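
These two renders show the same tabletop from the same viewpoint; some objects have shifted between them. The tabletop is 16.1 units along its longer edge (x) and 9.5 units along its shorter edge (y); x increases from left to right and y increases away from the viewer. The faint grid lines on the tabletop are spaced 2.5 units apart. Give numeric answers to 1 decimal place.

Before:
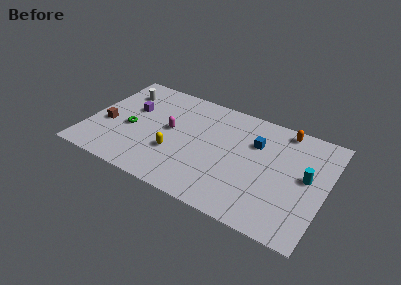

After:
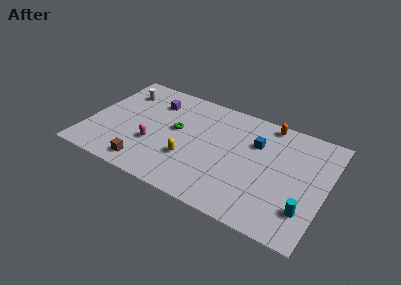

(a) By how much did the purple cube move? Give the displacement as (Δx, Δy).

(1.4, 1.3)

From the two frames, the purple cube sits at roughly (2.7, 5.9) before and (4.1, 7.2) after.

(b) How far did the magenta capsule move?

2.0

From (5.5, 5.1) to (4.6, 3.3), the magenta capsule covered √(0.9² + 1.8²) ≈ 2.0 units.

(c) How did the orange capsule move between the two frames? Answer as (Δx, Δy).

(-1.1, 0.1)

The orange capsule was at about (12.9, 8.5) and moved to about (11.8, 8.6).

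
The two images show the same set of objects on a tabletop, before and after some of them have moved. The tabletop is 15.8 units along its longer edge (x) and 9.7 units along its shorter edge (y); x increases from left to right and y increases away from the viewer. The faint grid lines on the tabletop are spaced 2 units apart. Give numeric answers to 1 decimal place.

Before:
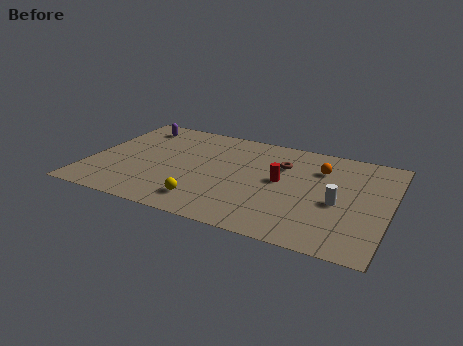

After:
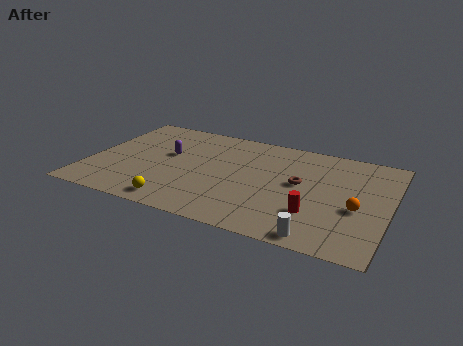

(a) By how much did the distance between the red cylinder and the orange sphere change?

-0.3

They were about 2.7 units apart before and 2.4 after — 0.3 units closer together.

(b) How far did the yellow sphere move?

1.5

The yellow sphere was near (6.5, 1.8) before and (5.1, 1.2) after, so it travelled √(1.4² + 0.6²) ≈ 1.5 units.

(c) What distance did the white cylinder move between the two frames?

3.4

The white cylinder was near (13.2, 4.2) before and (12.5, 0.9) after, so it travelled √(0.7² + 3.3²) ≈ 3.4 units.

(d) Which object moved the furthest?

the orange sphere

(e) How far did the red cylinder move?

3.1

The red cylinder moved from about (10.1, 5.2) to (12.1, 2.8), a distance of √(2.0² + 2.4²) ≈ 3.1.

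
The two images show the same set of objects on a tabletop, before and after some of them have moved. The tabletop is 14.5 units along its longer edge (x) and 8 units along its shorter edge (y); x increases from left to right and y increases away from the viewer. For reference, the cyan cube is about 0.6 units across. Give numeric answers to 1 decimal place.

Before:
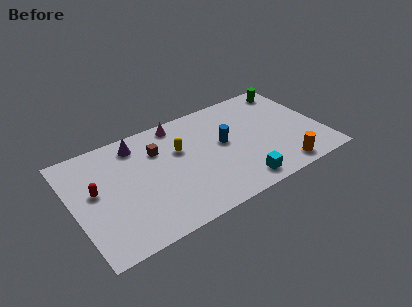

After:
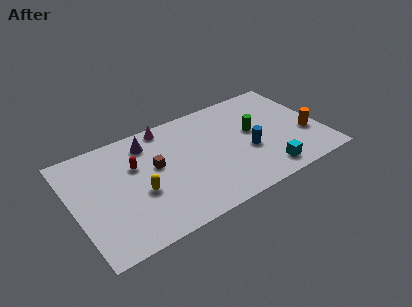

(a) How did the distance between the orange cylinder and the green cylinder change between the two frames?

-2.7

They were about 6.1 units apart before and 3.4 after — 2.7 units closer together.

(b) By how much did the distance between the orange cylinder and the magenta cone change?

+0.9

Before: roughly 8.0 units apart; after: 8.9. That's 0.9 units further apart.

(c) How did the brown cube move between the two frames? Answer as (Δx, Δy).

(-0.3, -1.1)

The brown cube was at about (5.1, 5.7) and moved to about (4.8, 4.6).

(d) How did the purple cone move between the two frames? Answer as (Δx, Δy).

(0.6, -0.2)

The purple cone was at about (4.0, 6.7) and moved to about (4.6, 6.5).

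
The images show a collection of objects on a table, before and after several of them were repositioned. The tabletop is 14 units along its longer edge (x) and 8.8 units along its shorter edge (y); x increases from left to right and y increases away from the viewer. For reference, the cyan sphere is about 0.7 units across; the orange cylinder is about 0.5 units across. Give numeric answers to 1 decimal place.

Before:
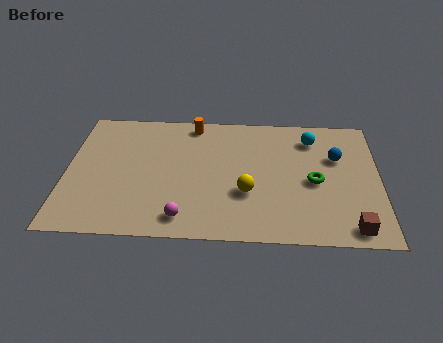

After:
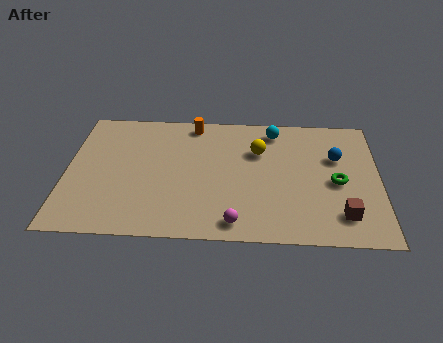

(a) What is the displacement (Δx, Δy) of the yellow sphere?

(0.5, 2.9)

The yellow sphere started near (8.1, 3.1) and ended near (8.6, 6.0).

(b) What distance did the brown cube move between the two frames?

0.9

The brown cube moved from about (12.7, 1.0) to (12.3, 1.8), a distance of √(0.4² + 0.8²) ≈ 0.9.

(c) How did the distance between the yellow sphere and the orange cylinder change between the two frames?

-1.8

The distance was about 5.3 in the first image and 3.5 in the second, so they moved 1.8 units closer together.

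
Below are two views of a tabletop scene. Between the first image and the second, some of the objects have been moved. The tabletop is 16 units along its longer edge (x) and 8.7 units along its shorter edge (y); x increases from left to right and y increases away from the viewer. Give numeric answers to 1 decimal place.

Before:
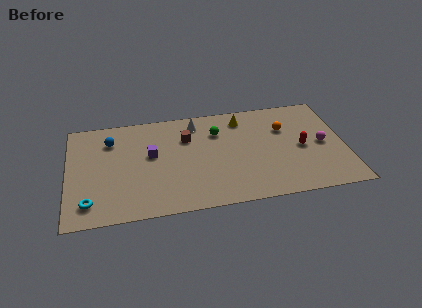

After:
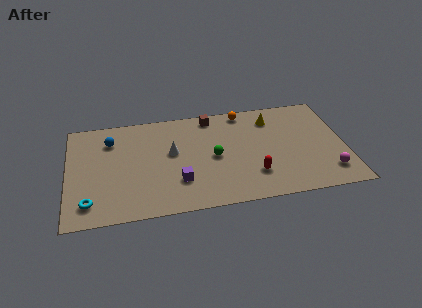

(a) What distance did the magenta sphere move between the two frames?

2.4

From (14.7, 4.2) to (14.9, 1.8), the magenta sphere covered √(0.2² + 2.4²) ≈ 2.4 units.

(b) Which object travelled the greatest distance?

the red capsule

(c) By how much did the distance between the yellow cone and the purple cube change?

+1.3

They were about 5.8 units apart before and 7.1 after — 1.3 units further apart.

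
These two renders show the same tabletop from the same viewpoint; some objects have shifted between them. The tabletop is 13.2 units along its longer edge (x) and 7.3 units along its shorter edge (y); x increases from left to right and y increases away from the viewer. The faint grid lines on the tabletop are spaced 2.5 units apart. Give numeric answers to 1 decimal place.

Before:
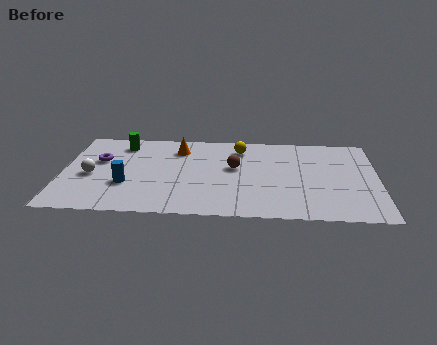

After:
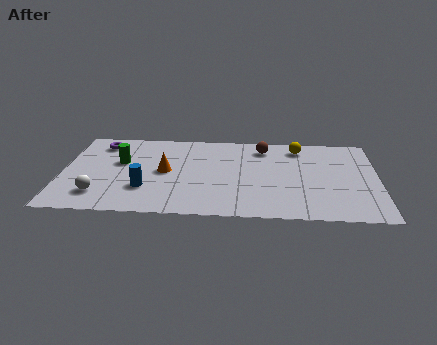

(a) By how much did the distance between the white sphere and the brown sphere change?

+2.0

Before: roughly 6.1 units apart; after: 8.1. That's 2.0 units further apart.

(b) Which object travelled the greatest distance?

the yellow sphere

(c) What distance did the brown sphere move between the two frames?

2.2

The brown sphere moved from about (7.2, 4.2) to (8.4, 6.0), a distance of √(1.2² + 1.8²) ≈ 2.2.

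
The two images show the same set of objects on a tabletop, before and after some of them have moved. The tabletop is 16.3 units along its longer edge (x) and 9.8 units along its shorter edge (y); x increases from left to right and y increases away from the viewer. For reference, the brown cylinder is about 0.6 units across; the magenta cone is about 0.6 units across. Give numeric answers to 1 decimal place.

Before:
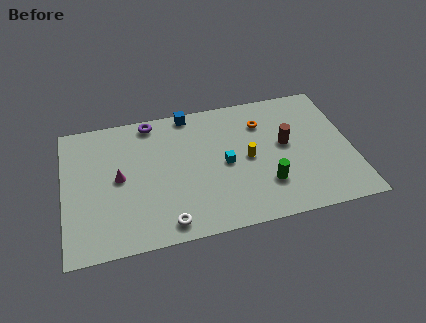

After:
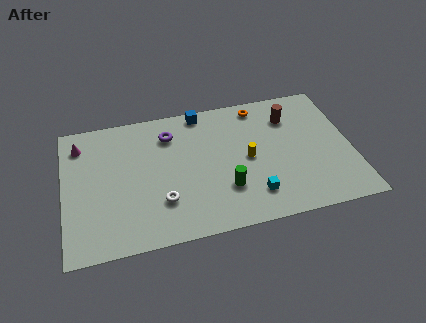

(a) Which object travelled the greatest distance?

the magenta cone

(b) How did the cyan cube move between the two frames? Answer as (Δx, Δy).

(1.4, -2.6)

The cyan cube was at about (9.1, 4.7) and moved to about (10.5, 2.1).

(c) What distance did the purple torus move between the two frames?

1.6

From (5.1, 8.8) to (6.1, 7.6), the purple torus covered √(1.0² + 1.2²) ≈ 1.6 units.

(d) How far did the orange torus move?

1.3

The orange torus moved from about (11.4, 7.3) to (11.3, 8.6), a distance of √(0.1² + 1.3²) ≈ 1.3.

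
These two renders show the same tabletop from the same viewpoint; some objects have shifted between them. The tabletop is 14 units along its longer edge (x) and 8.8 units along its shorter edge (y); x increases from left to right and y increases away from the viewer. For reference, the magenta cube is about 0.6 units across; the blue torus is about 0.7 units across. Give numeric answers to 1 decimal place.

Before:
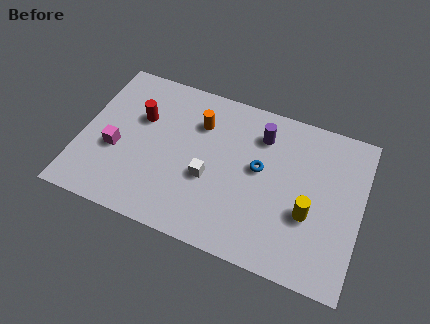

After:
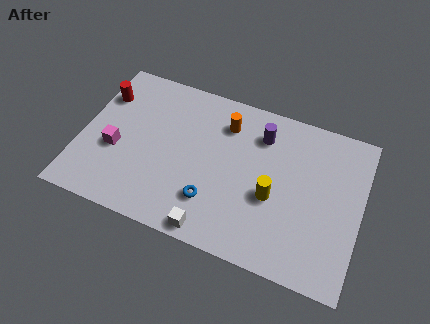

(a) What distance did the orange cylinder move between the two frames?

1.4

From (5.7, 6.4) to (7.0, 6.8), the orange cylinder covered √(1.3² + 0.4²) ≈ 1.4 units.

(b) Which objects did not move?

the magenta cube and the purple cylinder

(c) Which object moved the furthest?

the blue torus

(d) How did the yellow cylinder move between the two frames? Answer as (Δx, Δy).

(-1.8, 0.3)

The yellow cylinder was at about (11.5, 3.3) and moved to about (9.7, 3.6).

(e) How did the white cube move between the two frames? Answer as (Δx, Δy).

(0.5, -2.7)

The white cube started near (6.5, 3.5) and ended near (7.0, 0.8).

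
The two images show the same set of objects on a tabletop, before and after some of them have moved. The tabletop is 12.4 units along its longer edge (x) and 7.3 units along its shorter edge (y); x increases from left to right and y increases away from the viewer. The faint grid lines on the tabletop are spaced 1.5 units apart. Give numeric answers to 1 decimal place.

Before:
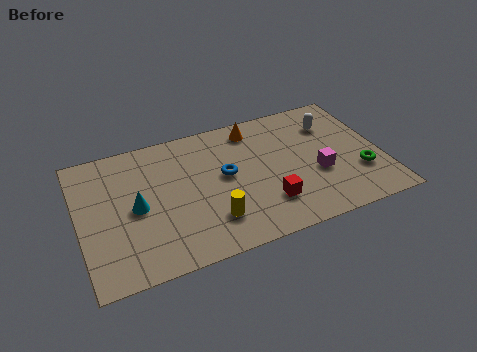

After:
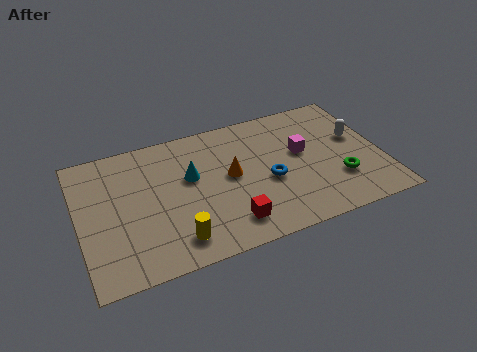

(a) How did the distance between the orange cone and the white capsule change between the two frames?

+2.0

Before: roughly 3.3 units apart; after: 5.3. That's 2.0 units further apart.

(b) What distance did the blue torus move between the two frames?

1.9

From (6.0, 4.0) to (7.7, 3.1), the blue torus covered √(1.7² + 0.9²) ≈ 1.9 units.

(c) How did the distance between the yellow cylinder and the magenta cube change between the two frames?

+1.6

They were about 4.6 units apart before and 6.2 after — 1.6 units further apart.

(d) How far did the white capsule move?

1.4

The white capsule was near (10.6, 5.4) before and (11.5, 4.3) after, so it travelled √(0.9² + 1.1²) ≈ 1.4 units.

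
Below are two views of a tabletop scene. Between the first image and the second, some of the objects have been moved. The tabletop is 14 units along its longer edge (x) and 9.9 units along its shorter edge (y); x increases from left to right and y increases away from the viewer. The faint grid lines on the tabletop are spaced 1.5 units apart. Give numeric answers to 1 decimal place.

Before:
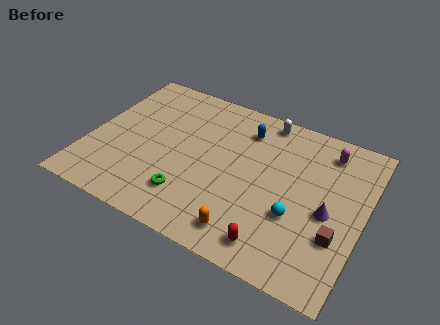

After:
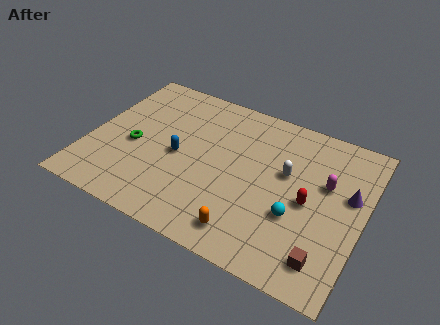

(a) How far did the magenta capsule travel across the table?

2.1

The magenta capsule moved from about (11.8, 8.2) to (12.0, 6.1), a distance of √(0.2² + 2.1²) ≈ 2.1.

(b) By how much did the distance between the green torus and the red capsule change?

+4.4

Before: roughly 4.6 units apart; after: 9.0. That's 4.4 units further apart.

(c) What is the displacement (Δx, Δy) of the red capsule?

(1.3, 3.2)

The red capsule started near (10.0, 1.4) and ended near (11.3, 4.6).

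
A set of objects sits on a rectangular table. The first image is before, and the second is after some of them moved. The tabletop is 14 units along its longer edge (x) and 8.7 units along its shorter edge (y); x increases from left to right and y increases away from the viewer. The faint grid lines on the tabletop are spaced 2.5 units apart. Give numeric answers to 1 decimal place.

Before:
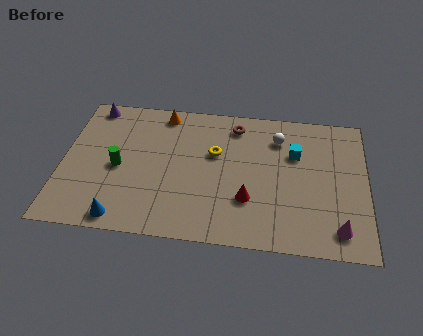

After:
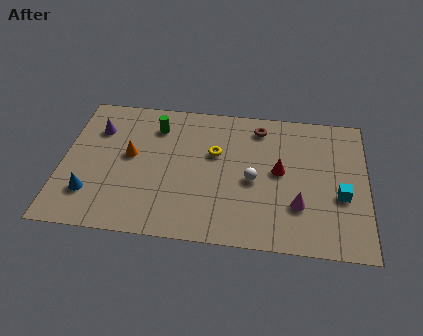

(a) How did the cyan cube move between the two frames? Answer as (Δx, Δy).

(2.1, -2.4)

The cyan cube started near (10.7, 5.8) and ended near (12.8, 3.4).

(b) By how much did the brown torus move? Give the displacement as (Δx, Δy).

(1.1, 0.0)

The brown torus started near (7.9, 7.3) and ended near (9.0, 7.3).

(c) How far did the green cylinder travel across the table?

3.2

The green cylinder was near (2.6, 4.0) before and (4.2, 6.8) after, so it travelled √(1.6² + 2.8²) ≈ 3.2 units.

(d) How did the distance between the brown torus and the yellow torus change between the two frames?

+0.7

Before: roughly 2.1 units apart; after: 2.8. That's 0.7 units further apart.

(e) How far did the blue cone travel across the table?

2.0

From (2.9, 0.9) to (1.4, 2.2), the blue cone covered √(1.5² + 1.3²) ≈ 2.0 units.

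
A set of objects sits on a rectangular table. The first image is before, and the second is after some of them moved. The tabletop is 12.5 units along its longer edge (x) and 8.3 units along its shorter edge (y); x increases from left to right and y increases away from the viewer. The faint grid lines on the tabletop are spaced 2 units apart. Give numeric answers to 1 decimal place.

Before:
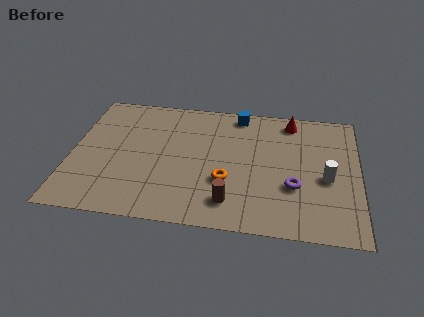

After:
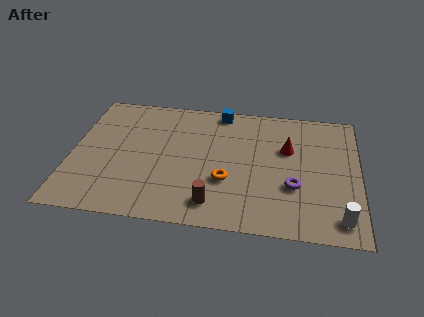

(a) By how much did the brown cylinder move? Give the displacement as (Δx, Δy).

(-0.7, -0.2)

From the two frames, the brown cylinder sits at roughly (7.0, 1.6) before and (6.3, 1.4) after.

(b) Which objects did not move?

the orange torus and the purple torus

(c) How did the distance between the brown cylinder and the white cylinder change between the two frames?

+0.8

They were about 4.6 units apart before and 5.4 after — 0.8 units further apart.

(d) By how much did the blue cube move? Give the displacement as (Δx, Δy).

(-0.8, 0.1)

From the two frames, the blue cube sits at roughly (7.2, 7.4) before and (6.4, 7.5) after.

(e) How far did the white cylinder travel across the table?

2.5

From (11.1, 3.6) to (11.7, 1.2), the white cylinder covered √(0.6² + 2.4²) ≈ 2.5 units.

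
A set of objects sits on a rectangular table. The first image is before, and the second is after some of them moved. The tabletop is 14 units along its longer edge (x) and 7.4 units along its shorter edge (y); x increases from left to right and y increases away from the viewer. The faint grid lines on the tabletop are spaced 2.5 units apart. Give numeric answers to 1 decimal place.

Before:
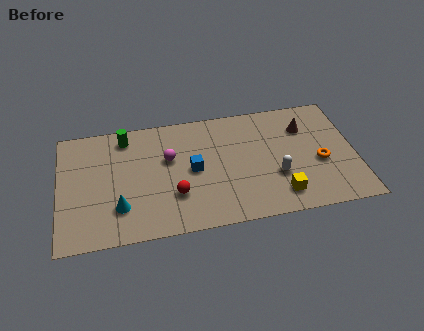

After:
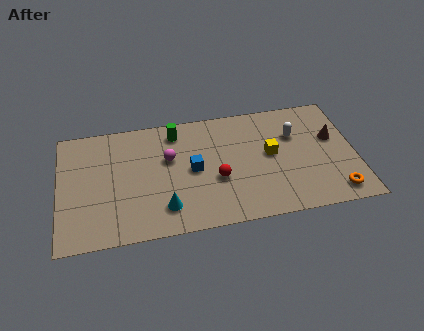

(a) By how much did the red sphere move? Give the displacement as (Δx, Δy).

(2.0, 0.6)

The red sphere was at about (5.4, 2.3) and moved to about (7.4, 2.9).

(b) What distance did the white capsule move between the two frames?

2.6

The white capsule was near (10.2, 2.6) before and (11.2, 5.0) after, so it travelled √(1.0² + 2.4²) ≈ 2.6 units.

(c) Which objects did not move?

the blue cube and the magenta sphere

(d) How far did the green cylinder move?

2.4

From (3.2, 6.3) to (5.6, 6.2), the green cylinder covered √(2.4² + 0.1²) ≈ 2.4 units.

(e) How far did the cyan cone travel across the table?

2.1

The cyan cone moved from about (2.8, 2.0) to (4.9, 1.6), a distance of √(2.1² + 0.4²) ≈ 2.1.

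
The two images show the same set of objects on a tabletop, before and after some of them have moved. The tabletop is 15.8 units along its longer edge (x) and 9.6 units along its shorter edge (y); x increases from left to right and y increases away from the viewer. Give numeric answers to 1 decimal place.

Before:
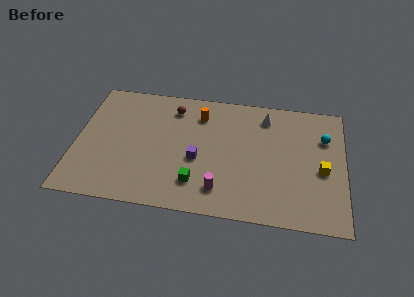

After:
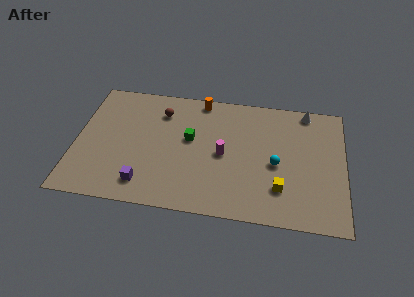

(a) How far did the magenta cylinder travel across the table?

2.7

The magenta cylinder was near (8.6, 1.9) before and (8.7, 4.6) after, so it travelled √(0.1² + 2.7²) ≈ 2.7 units.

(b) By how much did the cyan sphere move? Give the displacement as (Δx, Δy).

(-2.8, -2.4)

The cyan sphere was at about (14.6, 6.7) and moved to about (11.8, 4.3).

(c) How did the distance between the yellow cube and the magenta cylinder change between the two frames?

-2.3

They were about 6.3 units apart before and 4.0 after — 2.3 units closer together.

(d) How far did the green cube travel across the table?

3.3

The green cube moved from about (7.2, 2.2) to (6.7, 5.5), a distance of √(0.5² + 3.3²) ≈ 3.3.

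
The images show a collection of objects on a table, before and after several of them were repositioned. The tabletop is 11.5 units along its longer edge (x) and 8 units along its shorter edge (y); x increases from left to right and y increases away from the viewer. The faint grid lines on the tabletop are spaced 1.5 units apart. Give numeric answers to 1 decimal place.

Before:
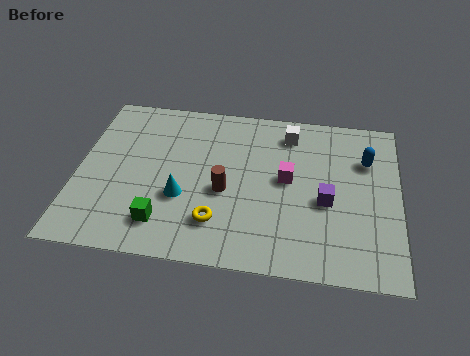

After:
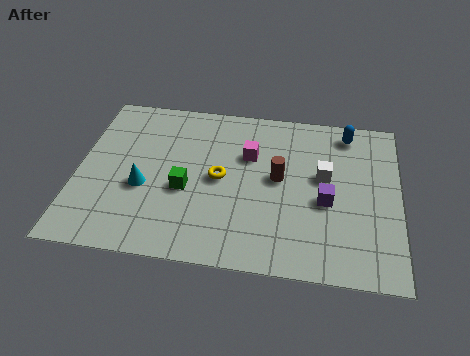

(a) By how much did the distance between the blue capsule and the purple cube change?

+1.0

Before: roughly 2.6 units apart; after: 3.6. That's 1.0 units further apart.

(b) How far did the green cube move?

1.8

The green cube moved from about (3.2, 1.6) to (3.9, 3.3), a distance of √(0.7² + 1.7²) ≈ 1.8.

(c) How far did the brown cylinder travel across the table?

2.1

The brown cylinder was near (5.3, 3.4) before and (7.2, 4.3) after, so it travelled √(1.9² + 0.9²) ≈ 2.1 units.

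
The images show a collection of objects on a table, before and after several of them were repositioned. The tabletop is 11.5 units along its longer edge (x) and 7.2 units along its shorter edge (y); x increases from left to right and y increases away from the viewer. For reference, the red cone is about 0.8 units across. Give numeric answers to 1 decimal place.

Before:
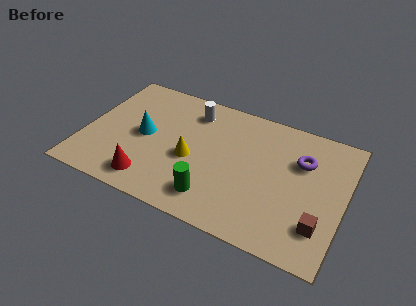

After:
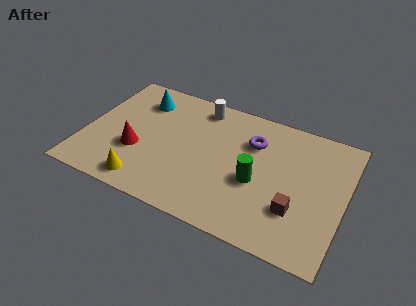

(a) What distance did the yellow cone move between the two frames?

2.8

The yellow cone was near (4.8, 3.1) before and (3.0, 1.0) after, so it travelled √(1.8² + 2.1²) ≈ 2.8 units.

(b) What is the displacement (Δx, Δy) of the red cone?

(-0.8, 1.4)

The red cone was at about (3.2, 1.2) and moved to about (2.4, 2.6).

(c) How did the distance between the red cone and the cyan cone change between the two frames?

+0.5

They were about 2.5 units apart before and 3.0 after — 0.5 units further apart.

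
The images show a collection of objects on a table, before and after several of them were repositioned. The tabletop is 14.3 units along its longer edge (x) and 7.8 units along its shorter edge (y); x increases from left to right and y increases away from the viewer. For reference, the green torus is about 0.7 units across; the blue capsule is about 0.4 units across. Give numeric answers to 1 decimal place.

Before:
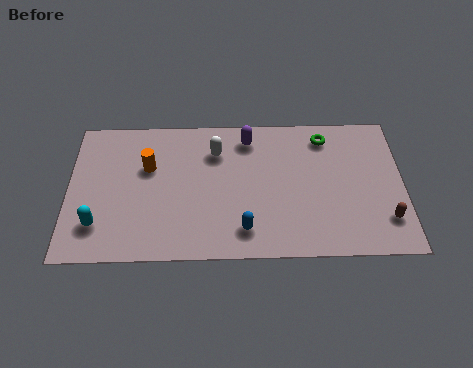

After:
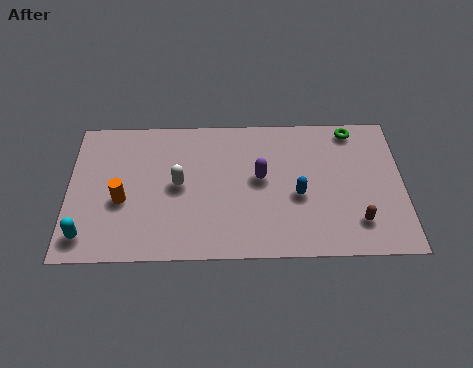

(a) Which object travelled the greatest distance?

the blue capsule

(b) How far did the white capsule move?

2.4

The white capsule was near (6.3, 5.8) before and (4.7, 4.0) after, so it travelled √(1.6² + 1.8²) ≈ 2.4 units.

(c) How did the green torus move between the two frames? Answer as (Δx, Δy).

(1.2, 0.4)

From the two frames, the green torus sits at roughly (11.0, 6.5) before and (12.2, 6.9) after.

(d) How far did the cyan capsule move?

0.8

The cyan capsule moved from about (1.3, 1.9) to (0.8, 1.3), a distance of √(0.5² + 0.6²) ≈ 0.8.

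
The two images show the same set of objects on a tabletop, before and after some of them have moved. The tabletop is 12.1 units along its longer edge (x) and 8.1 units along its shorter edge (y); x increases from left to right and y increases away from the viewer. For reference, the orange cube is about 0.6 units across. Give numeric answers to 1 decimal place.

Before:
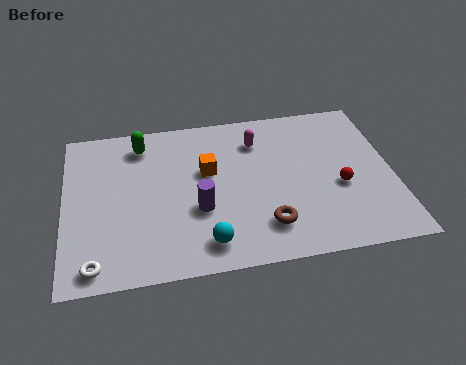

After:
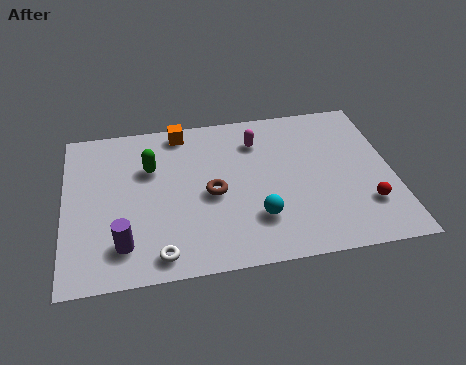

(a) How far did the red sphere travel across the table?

1.4

The red sphere moved from about (10.1, 3.3) to (11.0, 2.2), a distance of √(0.9² + 1.1²) ≈ 1.4.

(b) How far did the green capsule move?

1.3

The green capsule moved from about (2.9, 6.7) to (3.2, 5.4), a distance of √(0.3² + 1.3²) ≈ 1.3.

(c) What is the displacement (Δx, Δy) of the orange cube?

(-0.9, 2.3)

The orange cube started near (5.3, 4.9) and ended near (4.4, 7.2).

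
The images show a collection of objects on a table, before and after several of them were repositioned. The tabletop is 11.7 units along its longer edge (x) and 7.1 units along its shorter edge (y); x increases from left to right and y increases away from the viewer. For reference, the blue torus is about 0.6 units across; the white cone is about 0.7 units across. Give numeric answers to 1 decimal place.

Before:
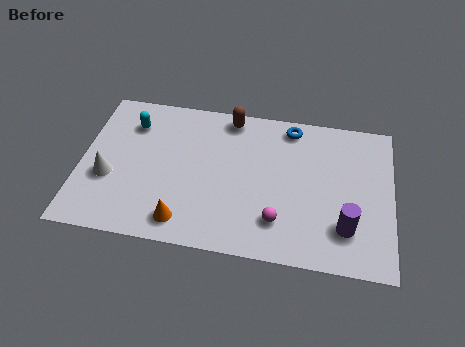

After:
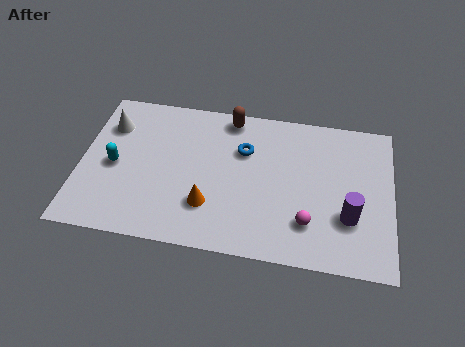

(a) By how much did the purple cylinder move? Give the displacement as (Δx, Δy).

(0.1, 0.5)

The purple cylinder was at about (10.0, 1.8) and moved to about (10.1, 2.3).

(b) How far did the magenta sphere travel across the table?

1.1

From (7.5, 1.7) to (8.6, 1.8), the magenta sphere covered √(1.1² + 0.1²) ≈ 1.1 units.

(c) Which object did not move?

the brown capsule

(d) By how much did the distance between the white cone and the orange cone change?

+1.7

They were about 3.3 units apart before and 5.0 after — 1.7 units further apart.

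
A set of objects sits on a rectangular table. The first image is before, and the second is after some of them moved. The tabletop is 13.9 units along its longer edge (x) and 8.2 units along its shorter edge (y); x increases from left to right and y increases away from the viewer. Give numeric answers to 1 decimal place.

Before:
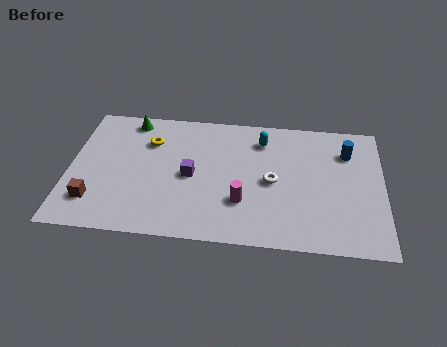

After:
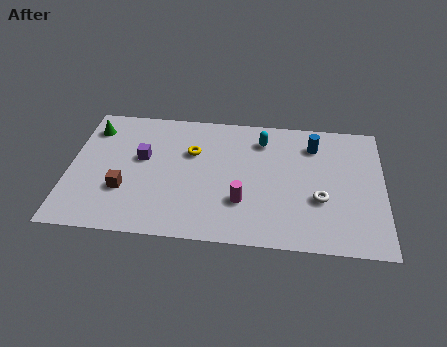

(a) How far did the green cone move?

1.8

The green cone moved from about (2.6, 7.2) to (0.9, 6.5), a distance of √(1.7² + 0.7²) ≈ 1.8.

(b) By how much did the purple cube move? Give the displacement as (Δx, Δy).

(-2.2, 0.9)

From the two frames, the purple cube sits at roughly (5.4, 3.9) before and (3.2, 4.8) after.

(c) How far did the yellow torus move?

2.0

The yellow torus moved from about (3.5, 5.9) to (5.4, 5.4), a distance of √(1.9² + 0.5²) ≈ 2.0.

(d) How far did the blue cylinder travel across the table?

1.5

The blue cylinder was near (12.3, 6.1) before and (10.8, 6.4) after, so it travelled √(1.5² + 0.3²) ≈ 1.5 units.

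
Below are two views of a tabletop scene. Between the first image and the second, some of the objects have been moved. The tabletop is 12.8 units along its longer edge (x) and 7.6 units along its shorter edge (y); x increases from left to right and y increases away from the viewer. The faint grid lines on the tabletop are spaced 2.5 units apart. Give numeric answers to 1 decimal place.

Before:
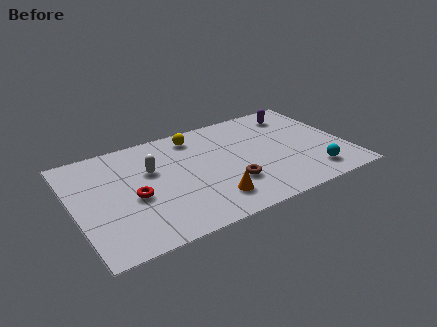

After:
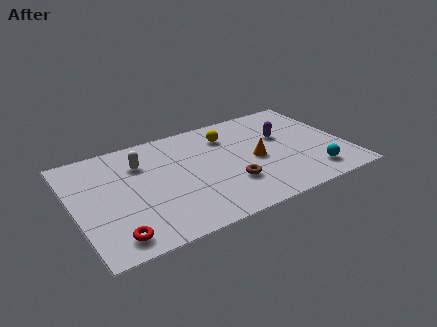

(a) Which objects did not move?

the cyan sphere and the brown torus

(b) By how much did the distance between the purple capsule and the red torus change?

+0.5

They were about 8.7 units apart before and 9.2 after — 0.5 units further apart.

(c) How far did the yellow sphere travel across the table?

1.6

The yellow sphere moved from about (6.0, 6.4) to (7.5, 5.8), a distance of √(1.5² + 0.6²) ≈ 1.6.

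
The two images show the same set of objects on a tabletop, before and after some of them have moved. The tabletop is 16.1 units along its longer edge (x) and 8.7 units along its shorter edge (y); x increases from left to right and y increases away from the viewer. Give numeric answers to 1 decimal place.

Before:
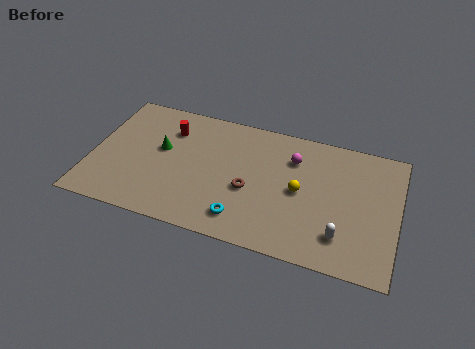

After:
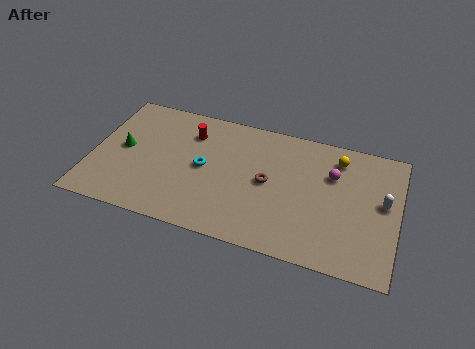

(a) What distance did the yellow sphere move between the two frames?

3.3

The yellow sphere moved from about (11.0, 4.3) to (12.8, 7.1), a distance of √(1.8² + 2.8²) ≈ 3.3.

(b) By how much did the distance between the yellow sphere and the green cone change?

+4.1

Before: roughly 7.4 units apart; after: 11.5. That's 4.1 units further apart.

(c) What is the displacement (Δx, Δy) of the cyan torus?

(-2.3, 2.8)

The cyan torus started near (8.2, 1.6) and ended near (5.9, 4.4).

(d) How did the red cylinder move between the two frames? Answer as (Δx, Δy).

(1.1, 0.1)

The red cylinder started near (3.9, 6.5) and ended near (5.0, 6.6).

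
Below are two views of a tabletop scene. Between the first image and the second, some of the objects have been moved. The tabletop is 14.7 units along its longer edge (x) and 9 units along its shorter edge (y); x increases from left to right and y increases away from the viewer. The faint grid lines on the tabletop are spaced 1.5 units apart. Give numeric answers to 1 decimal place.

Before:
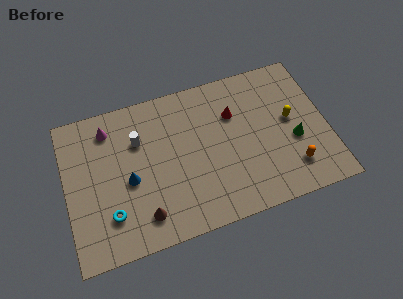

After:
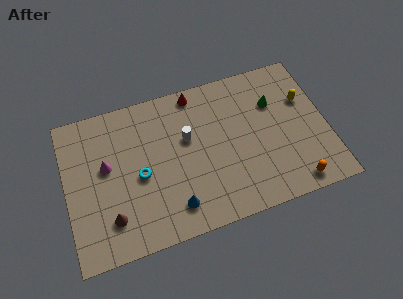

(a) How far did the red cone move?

2.8

From (9.6, 6.2) to (7.6, 8.1), the red cone covered √(2.0² + 1.9²) ≈ 2.8 units.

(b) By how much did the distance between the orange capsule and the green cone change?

+3.6

They were about 1.6 units apart before and 5.2 after — 3.6 units further apart.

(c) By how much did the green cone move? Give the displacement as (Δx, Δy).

(-0.9, 2.6)

The green cone was at about (12.8, 3.6) and moved to about (11.9, 6.2).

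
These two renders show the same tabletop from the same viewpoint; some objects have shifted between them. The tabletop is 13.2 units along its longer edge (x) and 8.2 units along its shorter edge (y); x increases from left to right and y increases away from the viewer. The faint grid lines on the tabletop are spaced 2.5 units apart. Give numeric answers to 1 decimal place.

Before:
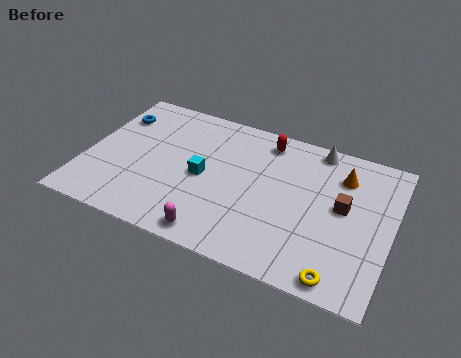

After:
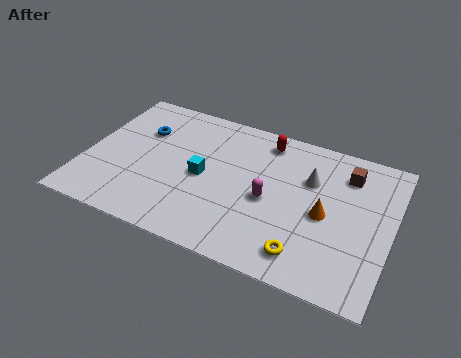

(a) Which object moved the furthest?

the magenta capsule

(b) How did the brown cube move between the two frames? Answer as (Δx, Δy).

(0.0, 1.9)

From the two frames, the brown cube sits at roughly (11.1, 4.5) before and (11.1, 6.4) after.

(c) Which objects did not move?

the cyan cube and the red capsule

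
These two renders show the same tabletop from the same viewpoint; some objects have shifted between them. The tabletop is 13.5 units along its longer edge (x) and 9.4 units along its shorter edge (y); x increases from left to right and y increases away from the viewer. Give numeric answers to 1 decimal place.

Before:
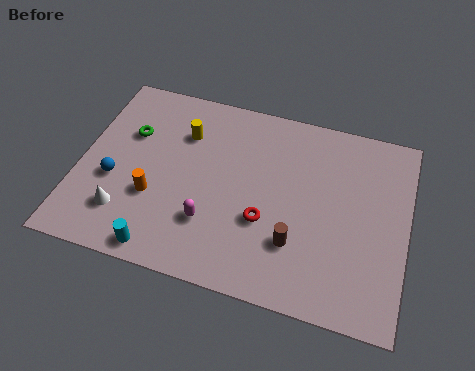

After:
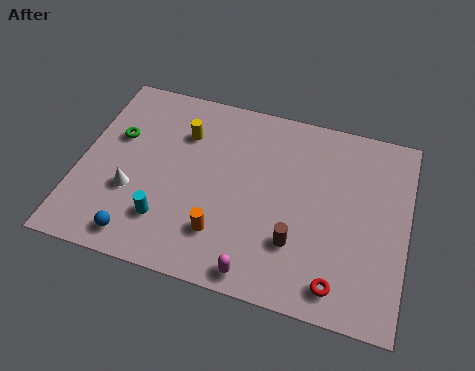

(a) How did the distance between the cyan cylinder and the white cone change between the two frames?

-0.3

They were about 2.1 units apart before and 1.8 after — 0.3 units closer together.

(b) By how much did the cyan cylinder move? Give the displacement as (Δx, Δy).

(0.0, 1.4)

The cyan cylinder started near (3.8, 0.9) and ended near (3.8, 2.3).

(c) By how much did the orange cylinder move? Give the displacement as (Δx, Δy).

(2.9, -1.0)

From the two frames, the orange cylinder sits at roughly (3.2, 3.3) before and (6.1, 2.3) after.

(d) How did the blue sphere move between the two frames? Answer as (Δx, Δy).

(1.3, -2.5)

The blue sphere started near (1.5, 3.7) and ended near (2.8, 1.2).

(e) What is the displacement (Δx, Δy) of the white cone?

(0.2, 1.1)

From the two frames, the white cone sits at roughly (2.1, 2.2) before and (2.3, 3.3) after.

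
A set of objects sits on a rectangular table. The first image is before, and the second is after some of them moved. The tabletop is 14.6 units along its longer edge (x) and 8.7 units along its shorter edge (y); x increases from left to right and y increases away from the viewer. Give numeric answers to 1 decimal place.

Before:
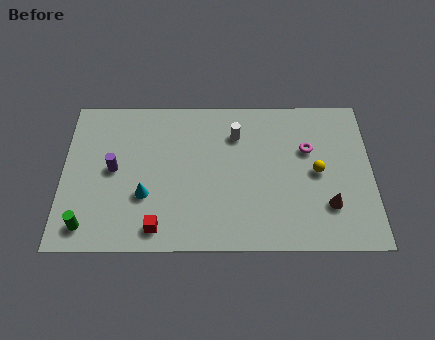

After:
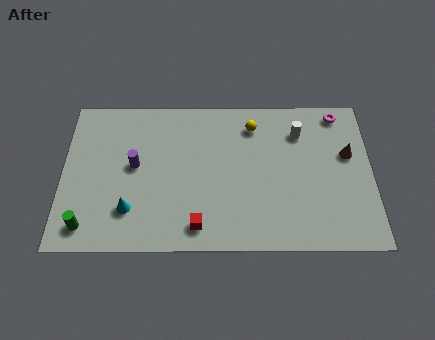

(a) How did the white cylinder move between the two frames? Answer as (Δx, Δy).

(3.0, 0.1)

The white cylinder was at about (8.2, 6.5) and moved to about (11.2, 6.6).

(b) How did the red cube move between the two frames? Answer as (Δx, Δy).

(1.9, 0.1)

From the two frames, the red cube sits at roughly (4.5, 1.2) before and (6.4, 1.3) after.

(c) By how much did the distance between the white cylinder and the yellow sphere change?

-2.2

They were about 4.4 units apart before and 2.2 after — 2.2 units closer together.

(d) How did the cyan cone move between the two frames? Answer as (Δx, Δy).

(-0.7, -0.8)

From the two frames, the cyan cone sits at roughly (3.9, 3.0) before and (3.2, 2.2) after.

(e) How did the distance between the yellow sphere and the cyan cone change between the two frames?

-0.7

The distance was about 8.2 in the first image and 7.5 in the second, so they moved 0.7 units closer together.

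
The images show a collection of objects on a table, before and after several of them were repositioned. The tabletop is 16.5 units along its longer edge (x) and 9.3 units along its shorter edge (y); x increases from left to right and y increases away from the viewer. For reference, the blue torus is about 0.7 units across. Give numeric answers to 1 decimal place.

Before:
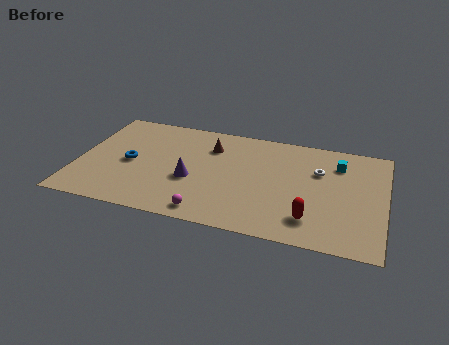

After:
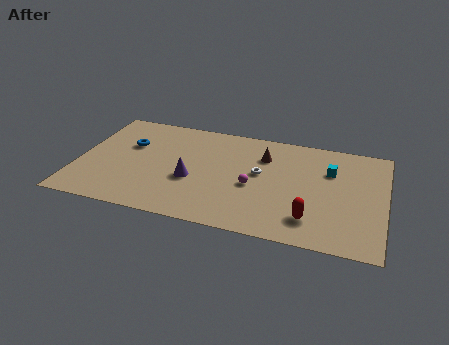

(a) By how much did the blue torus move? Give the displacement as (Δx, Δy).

(-0.2, 1.6)

The blue torus was at about (2.8, 4.4) and moved to about (2.6, 6.0).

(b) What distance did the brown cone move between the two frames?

2.9

The brown cone was near (7.0, 6.9) before and (9.9, 6.8) after, so it travelled √(2.9² + 0.1²) ≈ 2.9 units.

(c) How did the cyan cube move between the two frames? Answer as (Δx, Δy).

(-0.4, -0.7)

From the two frames, the cyan cube sits at roughly (13.9, 7.1) before and (13.5, 6.4) after.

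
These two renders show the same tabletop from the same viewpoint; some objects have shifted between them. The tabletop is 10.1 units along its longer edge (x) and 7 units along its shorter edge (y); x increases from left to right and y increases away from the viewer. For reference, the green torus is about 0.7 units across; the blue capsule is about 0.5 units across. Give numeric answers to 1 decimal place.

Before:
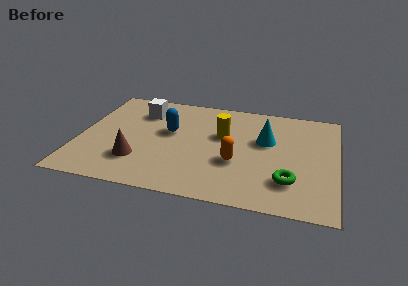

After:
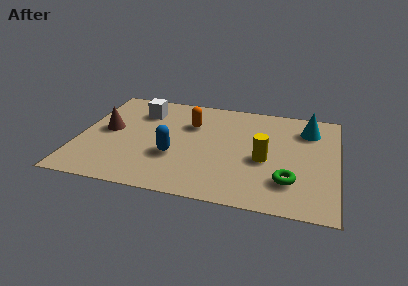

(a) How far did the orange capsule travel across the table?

2.9

The orange capsule was near (6.2, 2.6) before and (4.3, 4.8) after, so it travelled √(1.9² + 2.2²) ≈ 2.9 units.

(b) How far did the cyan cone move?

1.9

The cyan cone was near (7.3, 4.3) before and (8.9, 5.4) after, so it travelled √(1.6² + 1.1²) ≈ 1.9 units.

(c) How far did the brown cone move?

2.2

From (2.4, 1.9) to (1.1, 3.7), the brown cone covered √(1.3² + 1.8²) ≈ 2.2 units.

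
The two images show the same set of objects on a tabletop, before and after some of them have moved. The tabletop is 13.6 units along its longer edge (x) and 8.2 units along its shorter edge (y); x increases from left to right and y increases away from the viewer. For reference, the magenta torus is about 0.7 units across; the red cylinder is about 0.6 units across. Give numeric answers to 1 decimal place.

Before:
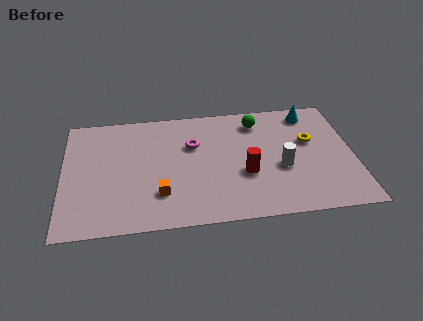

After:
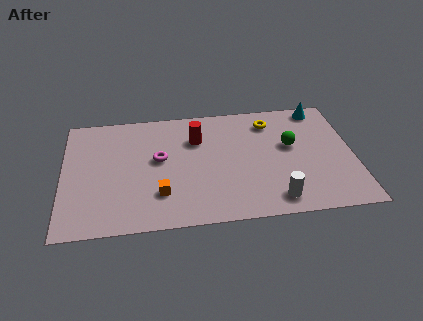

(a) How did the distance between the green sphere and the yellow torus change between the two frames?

-0.9

The distance was about 2.9 in the first image and 2.0 in the second, so they moved 0.9 units closer together.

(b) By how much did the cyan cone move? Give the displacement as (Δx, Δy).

(0.5, 0.3)

The cyan cone was at about (11.7, 7.0) and moved to about (12.2, 7.3).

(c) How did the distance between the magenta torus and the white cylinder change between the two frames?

+1.7

They were about 4.6 units apart before and 6.3 after — 1.7 units further apart.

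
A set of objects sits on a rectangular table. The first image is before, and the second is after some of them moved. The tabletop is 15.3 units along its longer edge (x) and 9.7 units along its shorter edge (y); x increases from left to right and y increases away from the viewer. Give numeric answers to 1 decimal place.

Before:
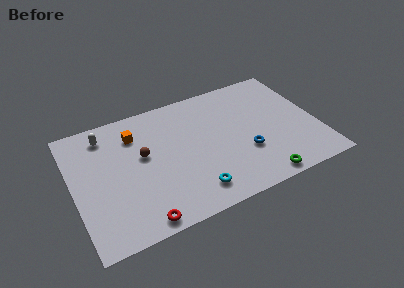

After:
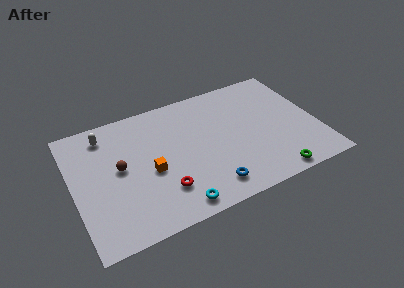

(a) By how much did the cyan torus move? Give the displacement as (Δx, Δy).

(-1.2, -0.6)

From the two frames, the cyan torus sits at roughly (7.1, 1.7) before and (5.9, 1.1) after.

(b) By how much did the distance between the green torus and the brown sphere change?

+1.8

They were about 8.3 units apart before and 10.1 after — 1.8 units further apart.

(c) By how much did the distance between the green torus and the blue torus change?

+1.5

The distance was about 2.5 in the first image and 4.0 in the second, so they moved 1.5 units further apart.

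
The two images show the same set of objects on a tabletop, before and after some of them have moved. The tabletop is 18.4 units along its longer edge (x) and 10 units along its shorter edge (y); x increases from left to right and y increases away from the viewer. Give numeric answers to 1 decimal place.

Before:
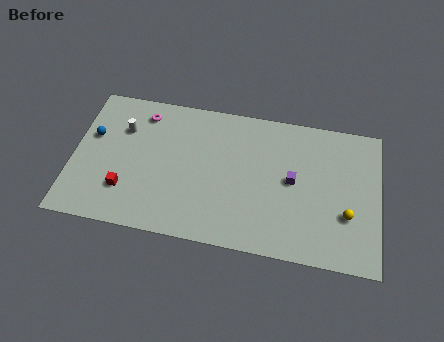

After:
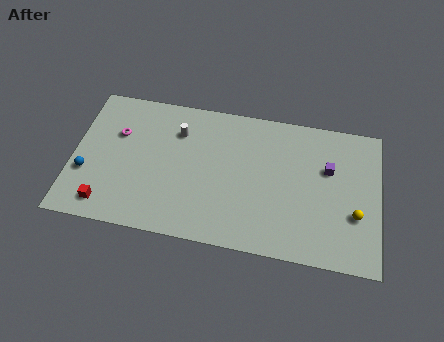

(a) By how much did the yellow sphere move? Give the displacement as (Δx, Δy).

(0.5, 0.1)

The yellow sphere started near (16.5, 3.4) and ended near (17.0, 3.5).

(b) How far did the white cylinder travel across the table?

3.3

The white cylinder moved from about (2.9, 7.0) to (6.2, 7.4), a distance of √(3.3² + 0.4²) ≈ 3.3.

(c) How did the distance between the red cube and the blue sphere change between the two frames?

-1.7

They were about 4.1 units apart before and 2.4 after — 1.7 units closer together.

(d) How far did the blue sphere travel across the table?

2.7

From (1.1, 6.2) to (0.9, 3.5), the blue sphere covered √(0.2² + 2.7²) ≈ 2.7 units.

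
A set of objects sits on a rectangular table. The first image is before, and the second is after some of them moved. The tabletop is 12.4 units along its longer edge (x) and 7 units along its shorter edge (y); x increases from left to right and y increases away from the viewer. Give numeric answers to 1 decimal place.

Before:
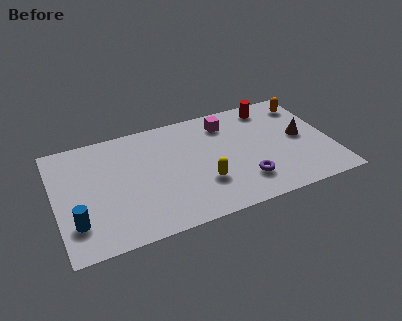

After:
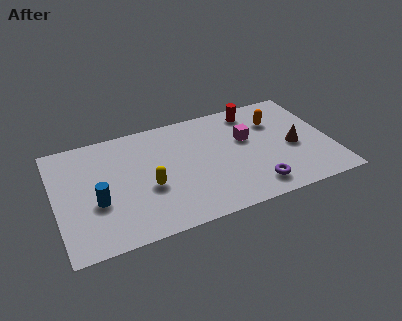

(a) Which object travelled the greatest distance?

the yellow capsule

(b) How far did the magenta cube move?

1.5

The magenta cube was near (7.9, 5.6) before and (8.7, 4.3) after, so it travelled √(0.8² + 1.3²) ≈ 1.5 units.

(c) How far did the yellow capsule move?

2.5

The yellow capsule was near (6.5, 2.2) before and (4.1, 2.8) after, so it travelled √(2.4² + 0.6²) ≈ 2.5 units.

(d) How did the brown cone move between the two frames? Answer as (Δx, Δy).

(-0.4, -0.5)

From the two frames, the brown cone sits at roughly (11.1, 3.6) before and (10.7, 3.1) after.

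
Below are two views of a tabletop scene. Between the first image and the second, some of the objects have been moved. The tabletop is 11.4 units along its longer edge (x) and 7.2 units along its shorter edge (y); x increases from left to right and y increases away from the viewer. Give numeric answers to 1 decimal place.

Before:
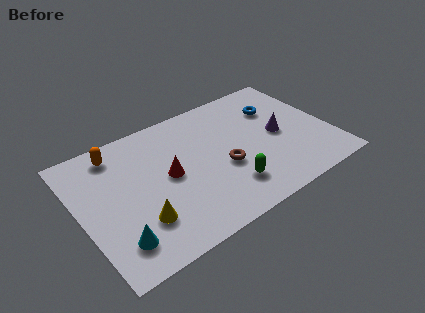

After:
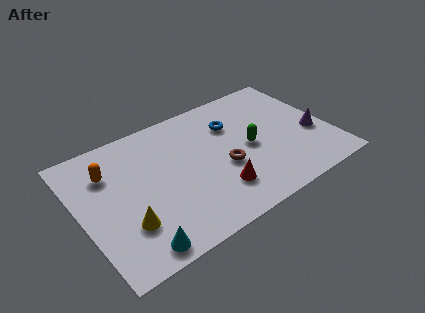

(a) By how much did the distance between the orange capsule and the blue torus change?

-1.7

The distance was about 7.4 in the first image and 5.7 in the second, so they moved 1.7 units closer together.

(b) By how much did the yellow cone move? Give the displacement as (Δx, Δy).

(-0.6, 0.1)

From the two frames, the yellow cone sits at roughly (2.4, 2.0) before and (1.8, 2.1) after.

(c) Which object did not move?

the brown torus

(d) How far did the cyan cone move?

1.0

From (1.3, 1.5) to (2.0, 0.8), the cyan cone covered √(0.7² + 0.7²) ≈ 1.0 units.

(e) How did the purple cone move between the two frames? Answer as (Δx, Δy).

(1.5, -0.7)

The purple cone started near (9.1, 3.5) and ended near (10.6, 2.8).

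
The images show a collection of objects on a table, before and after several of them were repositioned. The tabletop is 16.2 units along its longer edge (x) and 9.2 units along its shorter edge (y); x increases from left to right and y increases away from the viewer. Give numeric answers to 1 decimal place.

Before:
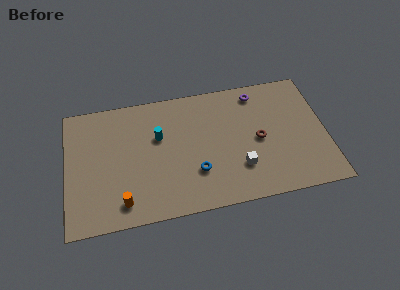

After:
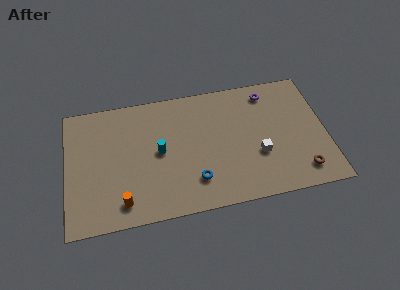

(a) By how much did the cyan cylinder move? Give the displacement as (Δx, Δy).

(0.0, -1.1)

The cyan cylinder was at about (5.8, 5.8) and moved to about (5.8, 4.7).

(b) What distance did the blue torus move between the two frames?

0.6

From (8.0, 2.8) to (7.9, 2.2), the blue torus covered √(0.1² + 0.6²) ≈ 0.6 units.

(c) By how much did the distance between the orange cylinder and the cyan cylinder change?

-0.9

Before: roughly 4.9 units apart; after: 4.0. That's 0.9 units closer together.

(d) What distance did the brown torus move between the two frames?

3.8

From (12.0, 4.4) to (14.5, 1.6), the brown torus covered √(2.5² + 2.8²) ≈ 3.8 units.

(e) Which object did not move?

the orange cylinder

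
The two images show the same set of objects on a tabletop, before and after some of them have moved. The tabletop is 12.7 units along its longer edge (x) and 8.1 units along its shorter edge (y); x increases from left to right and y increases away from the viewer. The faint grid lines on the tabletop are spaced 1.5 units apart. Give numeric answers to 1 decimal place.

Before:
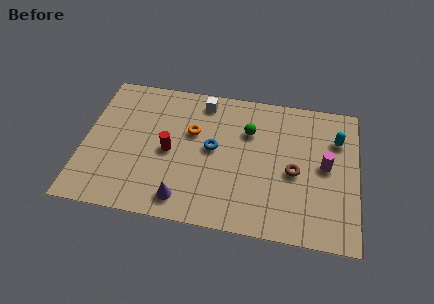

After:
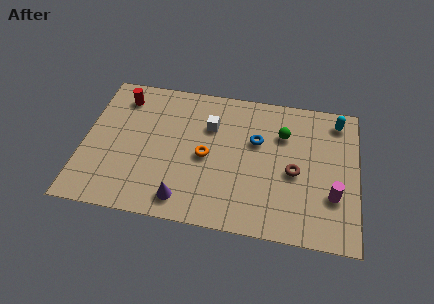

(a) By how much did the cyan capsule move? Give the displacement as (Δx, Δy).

(0.0, 1.1)

From the two frames, the cyan capsule sits at roughly (11.7, 5.8) before and (11.7, 6.9) after.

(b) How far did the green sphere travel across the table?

1.6

The green sphere was near (7.6, 5.6) before and (9.2, 5.7) after, so it travelled √(1.6² + 0.1²) ≈ 1.6 units.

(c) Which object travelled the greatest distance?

the red cylinder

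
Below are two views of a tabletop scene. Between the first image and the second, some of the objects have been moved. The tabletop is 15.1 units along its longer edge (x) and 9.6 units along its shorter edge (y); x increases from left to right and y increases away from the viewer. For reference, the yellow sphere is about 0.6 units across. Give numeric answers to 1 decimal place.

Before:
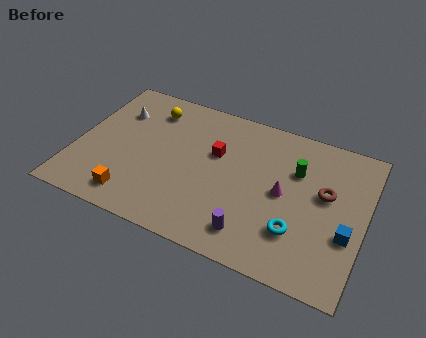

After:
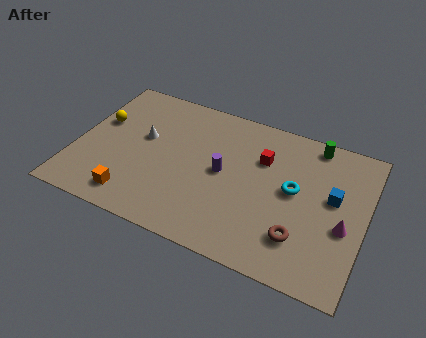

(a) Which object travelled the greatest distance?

the purple cylinder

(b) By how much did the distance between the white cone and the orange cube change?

-1.5

The distance was about 5.6 in the first image and 4.1 in the second, so they moved 1.5 units closer together.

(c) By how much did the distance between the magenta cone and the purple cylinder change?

+3.1

Before: roughly 3.4 units apart; after: 6.5. That's 3.1 units further apart.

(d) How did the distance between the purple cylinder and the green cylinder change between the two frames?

+0.6

Before: roughly 5.1 units apart; after: 5.7. That's 0.6 units further apart.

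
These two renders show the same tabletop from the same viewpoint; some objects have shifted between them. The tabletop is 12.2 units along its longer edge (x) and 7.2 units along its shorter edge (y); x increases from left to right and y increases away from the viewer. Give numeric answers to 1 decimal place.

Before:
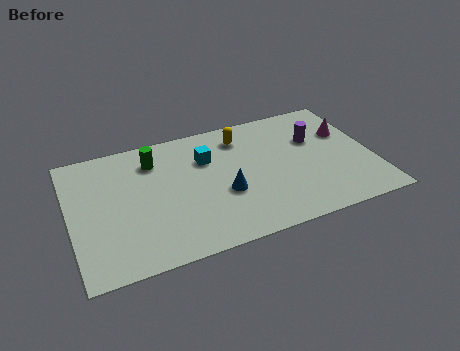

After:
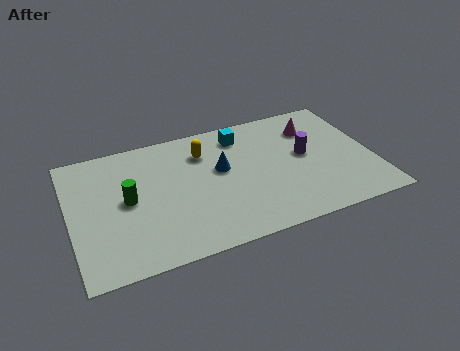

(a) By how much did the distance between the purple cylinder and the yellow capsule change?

+1.2

Before: roughly 3.1 units apart; after: 4.3. That's 1.2 units further apart.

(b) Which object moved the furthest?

the green cylinder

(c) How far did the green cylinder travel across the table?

2.2

From (3.5, 5.6) to (2.3, 3.7), the green cylinder covered √(1.2² + 1.9²) ≈ 2.2 units.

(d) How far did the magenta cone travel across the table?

1.5

From (11.3, 4.7) to (10.0, 5.4), the magenta cone covered √(1.3² + 0.7²) ≈ 1.5 units.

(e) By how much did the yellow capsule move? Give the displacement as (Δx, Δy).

(-1.6, -0.4)

The yellow capsule was at about (7.1, 5.8) and moved to about (5.5, 5.4).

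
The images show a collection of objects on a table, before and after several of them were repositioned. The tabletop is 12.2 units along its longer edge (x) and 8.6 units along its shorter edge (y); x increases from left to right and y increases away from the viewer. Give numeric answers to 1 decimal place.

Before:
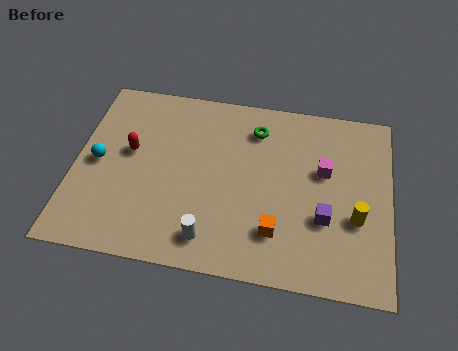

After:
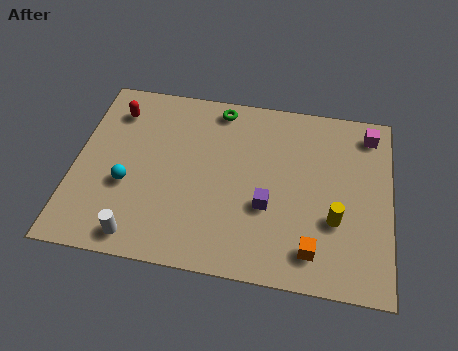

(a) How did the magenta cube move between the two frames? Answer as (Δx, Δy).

(1.7, 2.1)

The magenta cube was at about (9.6, 5.2) and moved to about (11.3, 7.3).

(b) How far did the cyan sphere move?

1.5

From (0.9, 4.2) to (2.1, 3.3), the cyan sphere covered √(1.2² + 0.9²) ≈ 1.5 units.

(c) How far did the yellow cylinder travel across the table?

0.8

The yellow cylinder was near (10.9, 3.2) before and (10.1, 3.0) after, so it travelled √(0.8² + 0.2²) ≈ 0.8 units.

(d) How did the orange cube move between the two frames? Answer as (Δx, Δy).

(1.4, -0.6)

The orange cube was at about (7.9, 2.1) and moved to about (9.3, 1.5).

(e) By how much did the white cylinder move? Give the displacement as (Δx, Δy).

(-2.7, -0.4)

The white cylinder was at about (5.4, 1.4) and moved to about (2.7, 1.0).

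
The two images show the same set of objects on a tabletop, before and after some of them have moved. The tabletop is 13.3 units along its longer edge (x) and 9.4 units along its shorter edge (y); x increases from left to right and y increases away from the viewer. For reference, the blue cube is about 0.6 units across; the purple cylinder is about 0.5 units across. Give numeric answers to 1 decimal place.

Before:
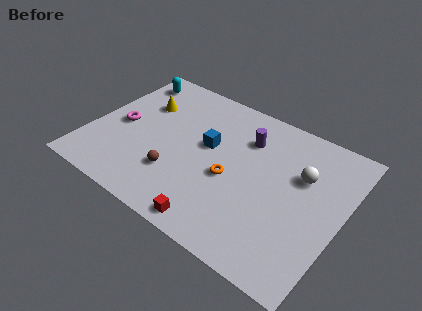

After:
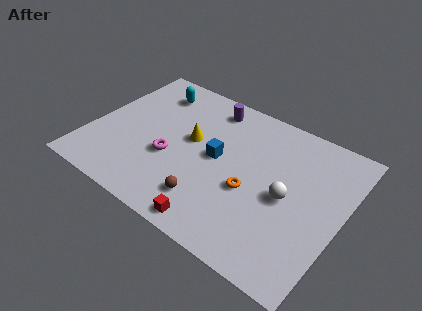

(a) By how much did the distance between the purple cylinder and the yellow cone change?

-2.9

Before: roughly 5.6 units apart; after: 2.7. That's 2.9 units closer together.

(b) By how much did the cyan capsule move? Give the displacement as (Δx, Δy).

(1.4, -0.3)

From the two frames, the cyan capsule sits at roughly (1.2, 7.9) before and (2.6, 7.6) after.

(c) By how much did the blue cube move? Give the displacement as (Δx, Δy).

(0.6, -0.5)

From the two frames, the blue cube sits at roughly (6.1, 5.4) before and (6.7, 4.9) after.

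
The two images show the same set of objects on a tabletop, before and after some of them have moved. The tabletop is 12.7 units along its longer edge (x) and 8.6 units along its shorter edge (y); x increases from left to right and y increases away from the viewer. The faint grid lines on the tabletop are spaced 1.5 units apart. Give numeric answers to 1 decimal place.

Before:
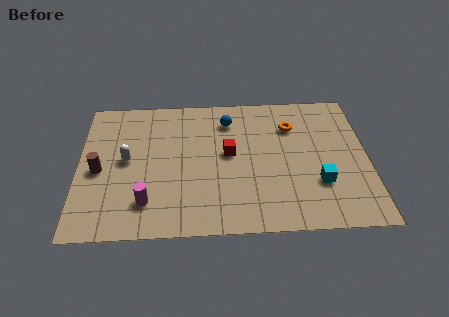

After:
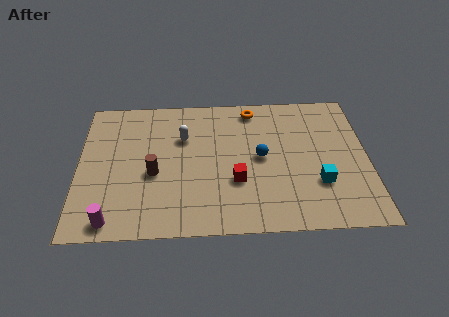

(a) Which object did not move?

the cyan cube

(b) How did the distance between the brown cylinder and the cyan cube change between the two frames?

-2.4

Before: roughly 9.7 units apart; after: 7.3. That's 2.4 units closer together.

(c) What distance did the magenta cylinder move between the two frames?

1.8

The magenta cylinder moved from about (3.0, 1.9) to (1.5, 0.9), a distance of √(1.5² + 1.0²) ≈ 1.8.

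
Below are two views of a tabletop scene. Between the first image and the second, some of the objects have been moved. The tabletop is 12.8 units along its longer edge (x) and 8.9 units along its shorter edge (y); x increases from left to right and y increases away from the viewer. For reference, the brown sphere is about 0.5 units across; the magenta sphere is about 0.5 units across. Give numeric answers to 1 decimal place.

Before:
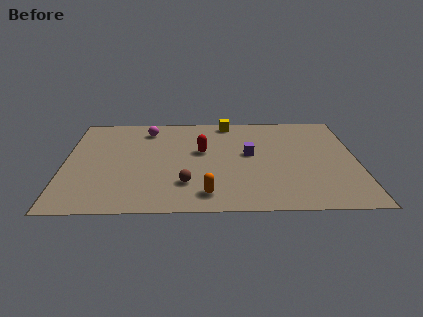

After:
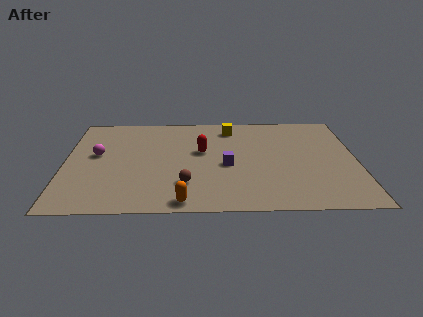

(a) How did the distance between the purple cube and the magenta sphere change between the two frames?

+0.7

Before: roughly 5.1 units apart; after: 5.8. That's 0.7 units further apart.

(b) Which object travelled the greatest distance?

the magenta sphere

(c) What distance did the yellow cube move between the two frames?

0.6

The yellow cube moved from about (7.2, 8.0) to (7.3, 7.4), a distance of √(0.1² + 0.6²) ≈ 0.6.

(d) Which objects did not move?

the red capsule and the brown sphere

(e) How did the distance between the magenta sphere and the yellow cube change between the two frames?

+2.7

They were about 3.7 units apart before and 6.4 after — 2.7 units further apart.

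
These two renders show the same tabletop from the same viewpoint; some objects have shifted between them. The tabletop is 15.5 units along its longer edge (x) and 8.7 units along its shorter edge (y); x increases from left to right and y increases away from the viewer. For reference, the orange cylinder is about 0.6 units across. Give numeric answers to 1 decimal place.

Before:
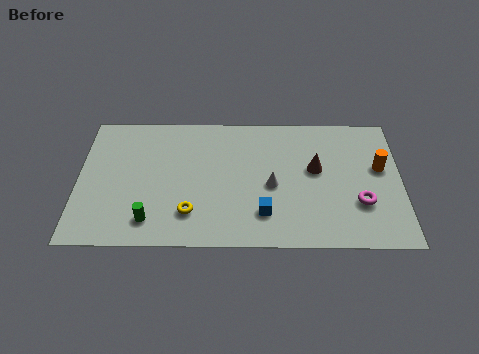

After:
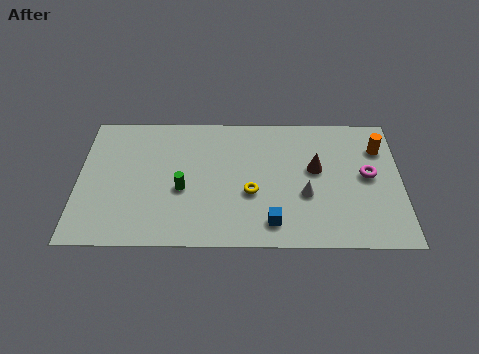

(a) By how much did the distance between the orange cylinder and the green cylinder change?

-1.6

Before: roughly 11.5 units apart; after: 9.9. That's 1.6 units closer together.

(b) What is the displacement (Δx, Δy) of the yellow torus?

(2.9, 1.3)

From the two frames, the yellow torus sits at roughly (5.4, 2.1) before and (8.3, 3.4) after.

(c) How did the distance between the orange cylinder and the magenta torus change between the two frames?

-0.6

They were about 2.5 units apart before and 1.9 after — 0.6 units closer together.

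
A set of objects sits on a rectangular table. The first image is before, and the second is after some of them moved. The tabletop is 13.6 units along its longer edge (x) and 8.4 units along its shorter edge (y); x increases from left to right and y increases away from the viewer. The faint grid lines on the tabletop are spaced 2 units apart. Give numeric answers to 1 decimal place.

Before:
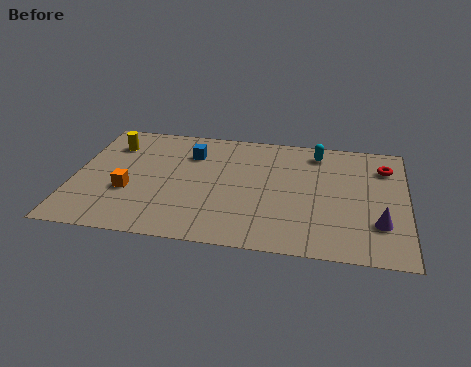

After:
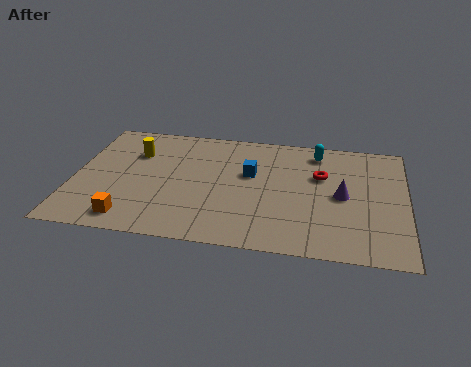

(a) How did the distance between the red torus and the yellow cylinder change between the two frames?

-3.6

Before: roughly 11.3 units apart; after: 7.7. That's 3.6 units closer together.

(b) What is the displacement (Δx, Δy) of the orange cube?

(0.2, -1.9)

The orange cube was at about (2.3, 3.1) and moved to about (2.5, 1.2).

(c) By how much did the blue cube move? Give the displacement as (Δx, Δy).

(2.5, -1.1)

From the two frames, the blue cube sits at roughly (4.7, 6.2) before and (7.2, 5.1) after.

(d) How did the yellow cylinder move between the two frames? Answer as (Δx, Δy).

(1.0, -0.5)

The yellow cylinder was at about (1.4, 6.4) and moved to about (2.4, 5.9).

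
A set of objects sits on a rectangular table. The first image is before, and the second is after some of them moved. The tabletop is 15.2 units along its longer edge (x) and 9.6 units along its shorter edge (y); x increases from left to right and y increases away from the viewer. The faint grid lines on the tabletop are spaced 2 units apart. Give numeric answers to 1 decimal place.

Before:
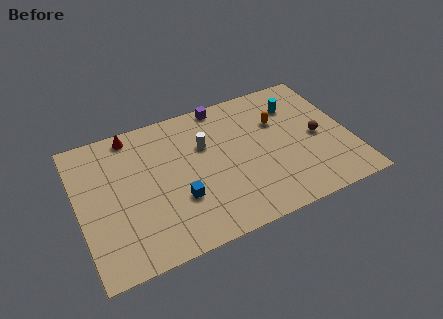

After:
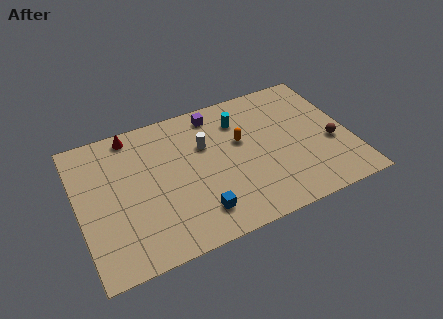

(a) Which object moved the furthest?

the cyan cylinder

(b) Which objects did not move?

the white cylinder and the red cone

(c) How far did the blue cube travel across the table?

1.6

The blue cube moved from about (5.4, 3.2) to (6.3, 1.9), a distance of √(0.9² + 1.3²) ≈ 1.6.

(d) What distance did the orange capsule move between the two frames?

2.3

The orange capsule moved from about (11.4, 6.4) to (9.2, 5.8), a distance of √(2.2² + 0.6²) ≈ 2.3.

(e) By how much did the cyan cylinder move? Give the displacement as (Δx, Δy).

(-3.2, 0.1)

The cyan cylinder started near (12.5, 7.2) and ended near (9.3, 7.3).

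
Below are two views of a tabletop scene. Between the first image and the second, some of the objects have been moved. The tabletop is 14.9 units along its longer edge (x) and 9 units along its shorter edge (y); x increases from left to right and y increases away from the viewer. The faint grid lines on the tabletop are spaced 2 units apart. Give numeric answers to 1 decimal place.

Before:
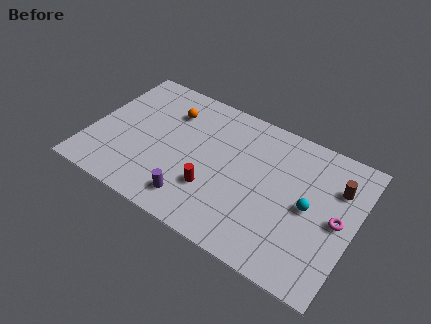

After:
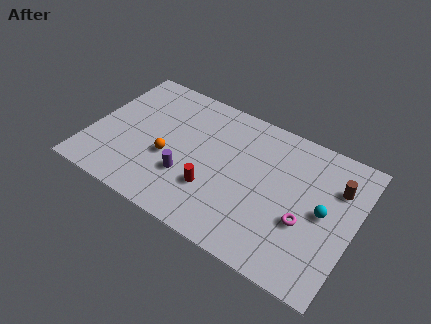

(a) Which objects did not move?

the red cylinder and the brown cylinder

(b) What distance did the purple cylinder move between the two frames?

1.4

The purple cylinder moved from about (6.3, 1.6) to (5.7, 2.9), a distance of √(0.6² + 1.3²) ≈ 1.4.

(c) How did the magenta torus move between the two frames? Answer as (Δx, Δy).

(-1.7, -1.0)

The magenta torus started near (14.0, 4.4) and ended near (12.3, 3.4).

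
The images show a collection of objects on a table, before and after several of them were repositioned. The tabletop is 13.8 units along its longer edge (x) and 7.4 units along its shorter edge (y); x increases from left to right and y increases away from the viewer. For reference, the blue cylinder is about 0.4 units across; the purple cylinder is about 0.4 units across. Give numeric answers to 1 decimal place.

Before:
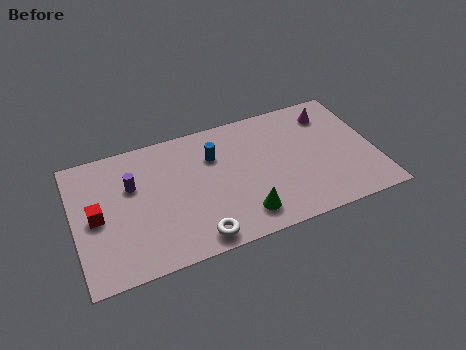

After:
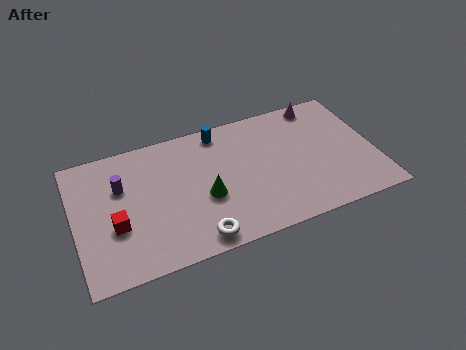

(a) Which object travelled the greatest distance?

the green cone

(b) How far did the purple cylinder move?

0.5

The purple cylinder moved from about (2.7, 4.8) to (2.2, 4.9), a distance of √(0.5² + 0.1²) ≈ 0.5.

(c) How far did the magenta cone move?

0.8

From (12.0, 5.9) to (11.6, 6.6), the magenta cone covered √(0.4² + 0.7²) ≈ 0.8 units.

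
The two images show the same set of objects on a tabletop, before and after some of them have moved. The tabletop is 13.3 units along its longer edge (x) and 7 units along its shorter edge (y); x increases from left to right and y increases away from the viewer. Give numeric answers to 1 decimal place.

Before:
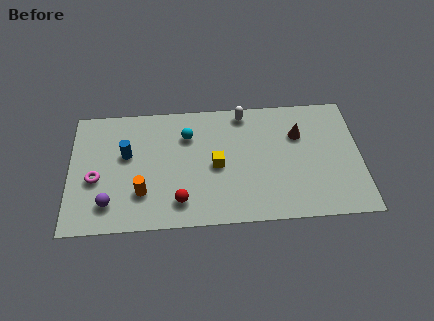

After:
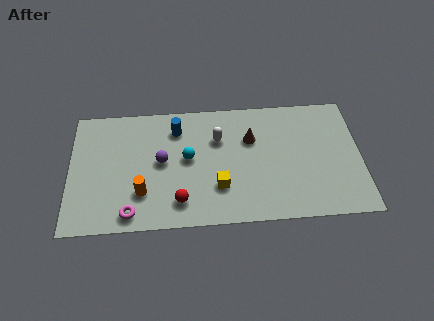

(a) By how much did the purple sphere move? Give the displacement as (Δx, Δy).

(2.4, 2.2)

The purple sphere started near (1.8, 1.5) and ended near (4.2, 3.7).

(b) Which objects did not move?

the red sphere and the orange cylinder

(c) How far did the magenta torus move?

2.6

The magenta torus moved from about (1.2, 2.9) to (2.8, 0.9), a distance of √(1.6² + 2.0²) ≈ 2.6.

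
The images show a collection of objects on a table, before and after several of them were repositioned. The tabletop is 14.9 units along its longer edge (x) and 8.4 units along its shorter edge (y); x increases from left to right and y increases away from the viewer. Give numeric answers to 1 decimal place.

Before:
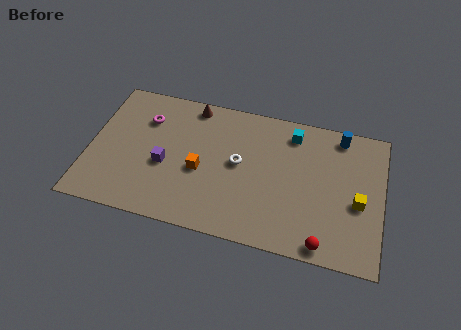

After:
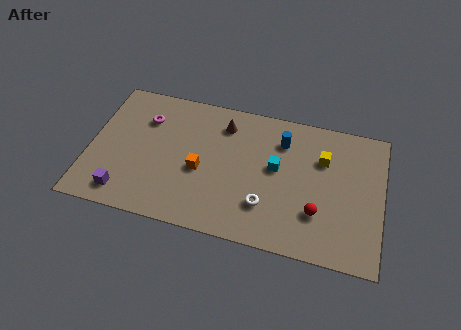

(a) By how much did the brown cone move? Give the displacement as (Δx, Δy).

(1.7, -0.8)

The brown cone was at about (5.0, 7.5) and moved to about (6.7, 6.7).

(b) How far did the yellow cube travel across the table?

2.9

From (13.7, 3.6) to (11.8, 5.8), the yellow cube covered √(1.9² + 2.2²) ≈ 2.9 units.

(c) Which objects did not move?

the magenta torus and the orange cube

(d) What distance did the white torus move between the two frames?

2.7

From (7.6, 4.5) to (9.1, 2.3), the white torus covered √(1.5² + 2.2²) ≈ 2.7 units.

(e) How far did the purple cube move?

2.9

The purple cube was near (3.9, 3.5) before and (2.0, 1.3) after, so it travelled √(1.9² + 2.2²) ≈ 2.9 units.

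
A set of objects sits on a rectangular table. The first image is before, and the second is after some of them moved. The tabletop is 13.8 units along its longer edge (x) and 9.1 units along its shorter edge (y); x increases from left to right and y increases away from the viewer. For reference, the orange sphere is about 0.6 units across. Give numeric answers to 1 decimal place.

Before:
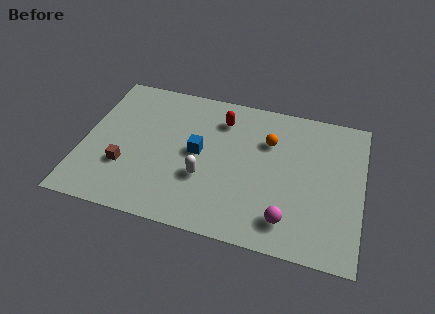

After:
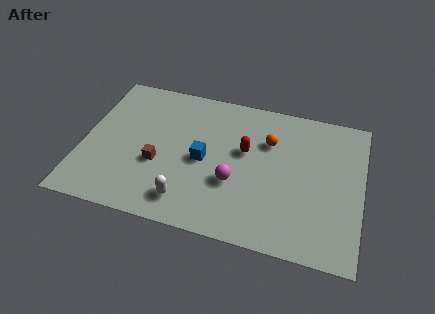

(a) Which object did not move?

the orange sphere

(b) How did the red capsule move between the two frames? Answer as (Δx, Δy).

(1.3, -1.7)

The red capsule started near (6.7, 7.1) and ended near (8.0, 5.4).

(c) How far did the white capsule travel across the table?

1.7

From (6.1, 3.2) to (5.4, 1.6), the white capsule covered √(0.7² + 1.6²) ≈ 1.7 units.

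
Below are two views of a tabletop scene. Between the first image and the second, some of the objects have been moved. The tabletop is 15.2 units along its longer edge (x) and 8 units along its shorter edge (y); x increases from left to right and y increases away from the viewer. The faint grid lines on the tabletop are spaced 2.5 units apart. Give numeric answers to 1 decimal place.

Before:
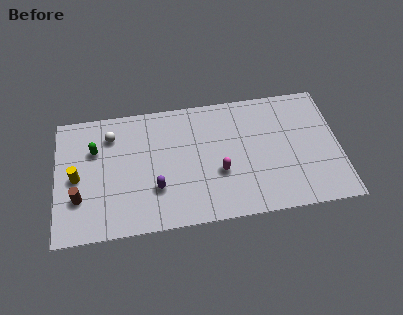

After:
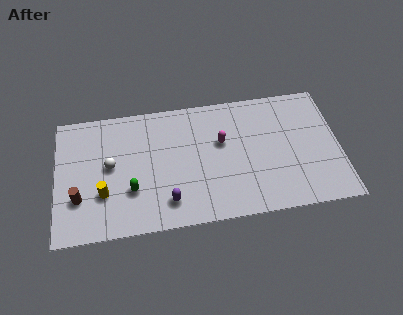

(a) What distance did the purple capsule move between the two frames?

1.1

From (5.3, 2.5) to (5.9, 1.6), the purple capsule covered √(0.6² + 0.9²) ≈ 1.1 units.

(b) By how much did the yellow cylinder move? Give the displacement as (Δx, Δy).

(1.4, -1.2)

The yellow cylinder started near (1.1, 3.8) and ended near (2.5, 2.6).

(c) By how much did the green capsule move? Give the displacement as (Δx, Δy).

(1.9, -2.8)

From the two frames, the green capsule sits at roughly (2.1, 5.4) before and (4.0, 2.6) after.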